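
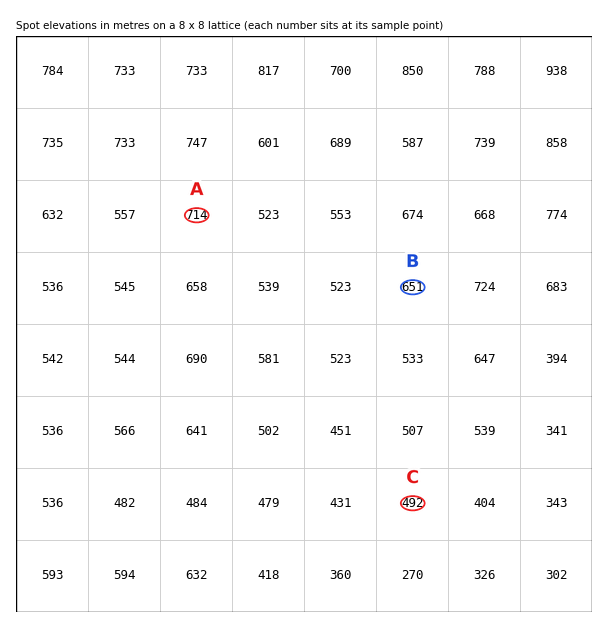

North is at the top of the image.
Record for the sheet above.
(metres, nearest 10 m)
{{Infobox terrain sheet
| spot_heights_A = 710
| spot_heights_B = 650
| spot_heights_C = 490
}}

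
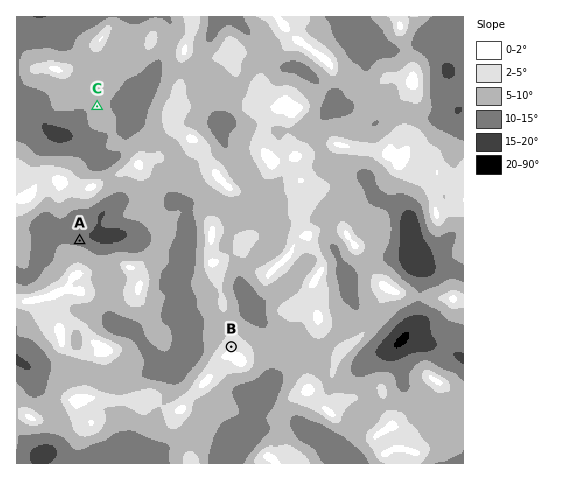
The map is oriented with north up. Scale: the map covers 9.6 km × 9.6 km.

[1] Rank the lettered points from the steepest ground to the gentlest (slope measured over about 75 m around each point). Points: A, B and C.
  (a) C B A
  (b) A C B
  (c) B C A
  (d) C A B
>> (b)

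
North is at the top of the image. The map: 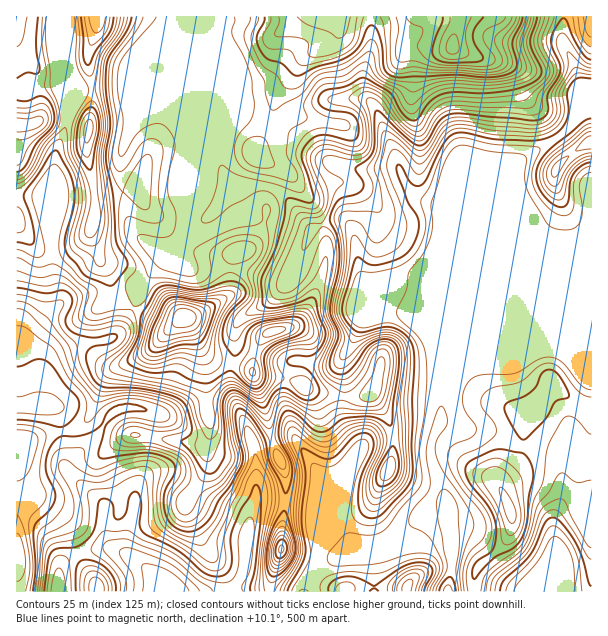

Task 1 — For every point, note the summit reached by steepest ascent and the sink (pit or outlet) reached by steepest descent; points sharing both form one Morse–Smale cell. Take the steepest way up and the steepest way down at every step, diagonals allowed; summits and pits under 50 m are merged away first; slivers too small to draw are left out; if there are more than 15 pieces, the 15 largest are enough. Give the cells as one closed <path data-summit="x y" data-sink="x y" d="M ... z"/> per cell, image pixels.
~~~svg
<path data-summit="185 317" data-sink="549 591" d="M207 61l-21 0-25 6-16 13-11 15 4 16-14 32-4 21 1 21 6 30 7 16 12 11 12 6 17 1-35 36-2 14-8 15-9 16-7 7-6 3-18 2-16 4-15 6-13 11-3 9-1 27-16 8 30 1 7 24 15-5 10-8 2-5 21 14 15 6 24 2 50 9 6-1 4-7 0-17-4-9-1-48-7-21 12 16 21 6 4-10-1-21 4-12 10-8 18-9 23-23 9-17 10-28 5-6-7-6-16-21-11-11-15-6-27 0-4-2-9-10-4-12-2-30 2-19 6-14 3-24-8-8z"/><path data-summit="452 47" data-sink="447 591" d="M459 16l-87 1 0 31-8 21 0 23 15 24 5 15 12 24 2 13-45 1-12-3-20-9-24-21-27-10-4 0 0 5-12 19 3 7 28 13 11 12 17 21 8 23 9-4 12-2 10 8 8 42 4 14 17 17 1-14 5-4 20-3 16 2 3 2 14 37 1 28 1-41 56-134 61-37-15-21-18-18-9-24-7-7-12-6-19-3-18-6-9-5 2-12 6-15z"/><path data-summit="185 317" data-sink="159 591" d="M201 348l-1 3 5 12 1 48 4 9 0 17-4 7-6 1-50-9-24-2-15-6-21-14-7 10-21 8 4 36 38 38 0 24 5 13 5 5 27 16 19 18 1 10 70 0 11-17 4-9 0-26 7-34 7-6 24 4 2-6-2-28-8-18-4-12-15 4-4 3-5-16-16-38 0-28-22-7z"/><path data-summit="185 317" data-sink="447 591" d="M407 280l-15 2-10 5 0 15 3 6-23 9-13 31-11 14-8 4-9 0-27-5-5 8-5 20 0 16 11 32-11-1-12 4 14 37-2 26 34 3 10 6-4 0-8 9-2 12 4 9 9 10 9 4 6 0 19-8-8-1-3-2-12-30 0-9 5-27 19-33 13-7 18-3 21 0 18 4 8-17 0-102-14-37-3-2z"/><path data-summit="591 143" data-sink="447 591" d="M560 138l-3 0-59 36-56 134 1 46 10-5 18 5 47 0 22-10 15 0 9 5 28-1 0-205-5 1-15 8z"/><path data-summit="510 512" data-sink="447 591" d="M555 344l-15 0-22 10-47 0-18-5-11 5-2 69-7 14-3 15 18 54 0 18 3 9 1 24-3 35 24 0 1-13 4-12 16-13 16-18 2-17-6-19-7-14 0-4 21-24 6-42 14-11 14-21 4 6 18 13 16 5 0-58-28-1z"/><path data-summit="17 125" data-sink="549 591" d="M65 16l-49 1 1 389 13 0 12-7 2-33 10-11 29-12 18-1 13-5 7-7 18-36-1-6-22 6-21-2-26 6-11 7 2-8-8-25-2-41 4-15 1-63 7-16 6-23-2-19z"/><path data-summit="510 512" data-sink="549 591" d="M554 384l-14 21-14 11-6 42-21 24 0 4 12 26 0 19-7 14-26 22-4 12 0 13 118-1 0-181-20-10z"/><path data-summit="89 129" data-sink="549 591" d="M143 82l-20 6-45 2-10 17-1 15-12 31-1 15 0 48-4 18 2 38 8 25-1 9 10-8 17-4 30 0 21-5 38-40-22-2-19-16-7-16-6-30 0-32 17-42-4-16z"/><path data-summit="338 17" data-sink="447 591" d="M371 16l-33 1-1 19-10 10-19 9-8 8-6 12-16 17-10 30 0 3 4 2 13 3 12 6 29 24 27 9 45-2-19-51-15-24 0-23 8-21z"/><path data-summit="272 332" data-sink="447 591" d="M342 220l-12 2-8 3 4 15 0 15-4 21-14 33-6 9-9 8-27 8-7 8-6 17 0 16 20 64 11-3 11 1-11-32 0-16 6-24 4-4 27 5 9 0 8-4 11-14 13-31 23-9-1-5-20-19-4-14-8-42z"/><path data-summit="98 17" data-sink="549 591" d="M204 16l-138 0 1 88 2 2 3-2 6-14 53-4 12-4 12-12 22-8 30-1 14 6 1-2-14-30z"/><path data-summit="389 468" data-sink="447 591" d="M414 436l-21 0-22 4-9 6-12 18-8 21-4 30 15 32 19 1 14-4 16-9 23-23 9-2 14-1-8-27-8-21 0-20z"/><path data-summit="338 17" data-sink="549 591" d="M338 16l-132 0 2 19 14 33 7 7-3 24-6 14 0 16 11-19 36 16 11-34 16-17 6-12 8-8 19-9 10-10z"/><path data-summit="452 47" data-sink="549 591" d="M563 16l-102 0-9 25 0 6 9 5 18 6 19 3 12 6 7 7 9 24 18 18 16 20 16-17 0-23 4-9-4-19-14-29z"/>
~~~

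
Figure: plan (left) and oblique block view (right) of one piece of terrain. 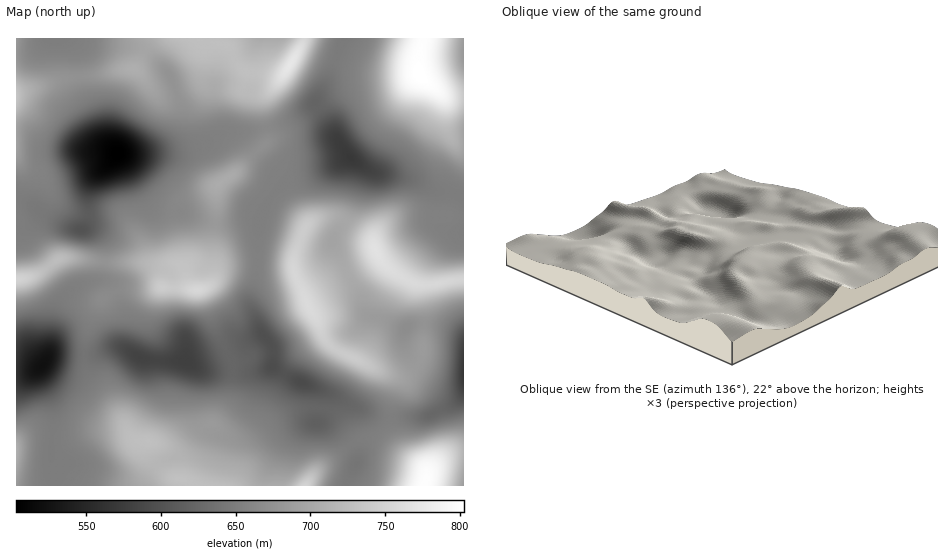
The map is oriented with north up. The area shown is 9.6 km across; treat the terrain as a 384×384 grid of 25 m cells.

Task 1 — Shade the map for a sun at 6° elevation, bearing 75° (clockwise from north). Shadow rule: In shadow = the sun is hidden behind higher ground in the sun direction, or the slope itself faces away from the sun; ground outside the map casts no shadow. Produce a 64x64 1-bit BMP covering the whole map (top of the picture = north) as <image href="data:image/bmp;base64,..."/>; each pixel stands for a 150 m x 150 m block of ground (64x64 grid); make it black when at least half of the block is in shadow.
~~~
<image width="64" height="64" href="data:image/bmp;base64,Qk0+AgAAAAAAAD4AAAAoAAAAQAAAAEAAAAABAAEAAAAAAAACAAATCwAAEwsAAAIAAAAAAAAA////AAAAAAAAAAAAAAB/AAAAAAAAAH+AAAAAAAAAP4AADgAAAAAfgAAOAAAAAAcAAA4AAAAAAAAAAAAAAAAAAAAAAAAAAAAAAAAAAAAAAAAAAAAAAAAAAAAAAAAAAAAAAAAAAAAAAAAAAAAAAAAAAAAAAAAAAAAADgAAAAB/4AA/AAAAAf/gAD8AAAAH/4AAPwAAAA//AAAfgAAAH/wAAB+AAAAf8AAAH4AAAD/wAAAPgABgf+AAAAcAAGB/4AAAAAAAQH/AAAAAAAAAf4AAAAAAAAB/gAAAAADxgH8AAAAAAPAAfwAAAAAA8AB/AAAAAADgAH4AcAAAAAAAfgDgAAAAAAA+AeAAAAAAAD4DwAAAAAAAPgPAAAAAAAAeA8AAAAAAAB8BgAAAAAAADwAAAAAAAAAPAAAAAAAAAAMAAAAAAAAAAAAAAAAAAAAAAAAAAAAAAAAAAAAAAAAAAAAAAAAAAAAAAAAAAADwAAAAAAAAAfgAAAAEAAAB+AAAAAAAAAP8AAAA4AAAB/wAAAHgAAAP/AAAA8AAAA/4AAAHwIAAD+AAAAeAAAAHwAAAAwAAAAEAAAAD/AAAAAAAAAP+AAAAAAAAA/4AAAAAAAAD/gAAAAAAAAP+AAAAAAAAAf4AAAAAAAAB/gAAAAAABAH+AAAAAAAGAP4AAAAAAAMAfgAAAAAAAQAfAA=="/>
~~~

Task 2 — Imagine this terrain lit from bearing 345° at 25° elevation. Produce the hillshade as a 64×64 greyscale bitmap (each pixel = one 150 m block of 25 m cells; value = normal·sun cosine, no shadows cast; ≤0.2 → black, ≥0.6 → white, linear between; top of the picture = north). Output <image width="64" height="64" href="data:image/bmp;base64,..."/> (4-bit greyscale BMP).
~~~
<image width="64" height="64" href="data:image/bmp;base64,Qk12CAAAAAAAAHYAAAAoAAAAQAAAAEAAAAABAAQAAAAAAAAIAAATCwAAEwsAABAAAAAAAAAAAAAAABEREQAiIiIAMzMzAERERABVVVUAZmZmAHd3dwCIiIgAmZmZAKqqqgC7u7sAzMzMAN3d3QDu7u4A////AGeIiIiZmZmZiIiIiJmaqqqZmqq97HVXiZmavMupiHVVZ4iIiJmZmZiIiImZmaqqqpmZqrztplaImZmry6mYdlVniIiIiZmYiHd4maqqqqqpmZmqq97ad3iZmau7upmHVWd4iIiIiId3d3iJmZmZmaqqmaqrzdyoiImZq7zMuphmZ3iIiIiId3d3d3iJmZqqqqqqqqq7zLmIiJmrze7cuod3eIiIiHd3eIiIiImaqqqqqqmZqqu7upiIiave///sqZiIiIiIiIiIiZmZmaqZmZmZmZmZq7u6qZiJq83///7buYiImYiIiZmZqqqqmZmImZmZmZmqu6qpmZmau87//+26mImZmZmZmZqru6qZmImZmZmZmZmZmqqqqZmaq97u7cupmZmZqqqqqru7uqqpmZmZmZmIiIiJmqqpmImZq8zd3LqqmZmqq7u7u7u7uqqqqZmZmZiIiImZmZmIh3Z4mrzd3Luqmaq7zLu7uqqru7qpmZmqmZmZmZmIiId2VVZ4q83u3LqZmrvMy7uqqru7u6qqqqqqu6qpmHdndmZVVmeKve7tuqmaq7u8y7u7zMzLqqqqqqq7qYh3ZVVVZmZmZ4ms3u7LqZmaq7zMzMzN3MuqqqqqqZmHZlVEM0Vnd2ZmeIq83tupmZqrvMzMzMy7upmZmqqXdmVUQzM0VniHdmZneJq926mZqqu7u7u7qqmZmIiJmYZVVEMyNFd4mZh2ZmZ3eJvLqZmquqqpmZmZiIiIiHeIdlVEMzRniZmZmHd2ZmZnibupiaqpmHd3eIiIiImYiIiHZUM0aJqqmZmYh3ZlZlVnmZiIiYh2VVZ3iIiIiZmZiIh2VFebu6mZmZmId2VlVEV4mHdmZVVVVmeId4iIiZmIeHZWeau7qZmZmZiHZVRDNGeIdlVERVVmZ3d3eIiImHZmZWeImaqpmImZmIdUREMzV4iHZVVWZmVVVmd3d3d3ZmVVZ3d4mamYiJmYd1RERERWiId2Znd2VEM0Vnd3d3ZmZVZ4d3eJmYd3eId2VERVVmeIh3d3d2VEMiI1Zmd3Znd2Z4iIiIiId2VWZmZVRFZneIiId3d2VDIhABI1Z3dneIeIiZmIiHd2VEREREQzRWeIiZiIh3dUIiERABNWZneIiImZmYiId2ZVQzMzMxEjVoiZmZiIiHZUVVVDIjVmeIiImZmZiIh3ZVVVQzIiMiI0Z4iZmYiJmZiJmphkNGeIiIiZmZmIh2ZVZnd3ZUOHVCNFZ4iIh3iaqpqrupdVZ4mYiJmZmZiHZWZ4mru6mdy4UyNFZnd2Z4mpmZmqmHZ4iZmZmZmZmIdmd4mrze7u/+yWQ0VneIeIiZmZmZmZh3iJqqmJmZmYh3eJmru83v/e7cqYiJmaqqqqqqqZmZmIiImruoiJmZiHeImqu7vM3bvN3t3dzLu7u7vMu6qqqpmIiavKh4iZmYiImaq7qqqqmave///tu6qrvMzMu7qqmYiJrMuHd4mZmZmZqrqqmZmZmrzd3dy6qaqrvMzLuqqZiImry5dmeJq7qZmaqqmZiImZmZmZqqqZqqqru7uqqZmIiZvLqGZomrzLmImZmYiIiJmIdmeJmZmqqpqqqqmYiIiImry6hmeJvdyoiIiIiIiIiIdmZ4mZmZmZmZmZmId4iIiavNy5iJq97cqYiIiIiIiIh3eJmqqqmZmZiIiId3eIiJm97ty7u83u7LmIiZmZiIiIeJq8zMu6mZmYiIh3Z4iIiaze7t3MzN7ty6mZmZmIiIiIm97/7ty6mZmYiHdmd4iJmrzM3czM3u3LqpmZiIiIiIib3v///tupmZmZh2VniIiZmqvMzMzd3cuqmYiId4iIiJq97///7bqpqqqpdVZ4iIiJm8zczMzMupmYiId3iIiZmZq83u/+y6qrvMuYZniIiIiZu8zLqpmZiIiId2eImZqZiJq8zd3cqqq8zMqXd4iIiIiaqqmHd4iIiHdmZ4iJmpmIiZqrvLupmaq7zKh3eIiIiIiZmHZmd4d3dmZ3iId4iIiIiZmZmZmZmZqrqYd3iIiIiIh2VVZ3d3ZlVneIdlVnd4iHd3d4iIiImZqqmHeIiIiIh2VWZnd2ZmZnd3d1MzVWZmZVRWd4iIiImZmZiIiIiIiHZmZ3d2ZmZ3h3d3UyEjREQzM0Vnd4iIiIiZmZiId3d3Znd3ZmZmZnd2ZndlIRESIiI0VWd3d3eId3d4iZiHZmZneHdlVmZmZmVmd3ZTIRESI0VWZ3d2ZmZlVVZ4iZdlVmeIdmVVZmVERVZ3d2VDIiNFZmZnd3ZmVVREQ0Z4mHZWeIiHZURVVERGZmd3d2VURWZmZ3iHdmZVVVVDI1aIh2d4iIdlRERFVVd2Znd3d2ZmZmd4iId3d3Znd2QhNGeIiIiIiHVERVZ3eYh3d3d3ZmZmZ4iIiHd4iIiIhjETRniIiImYh2ZmeIiKqpiId3dmVVZ3iJiIiIiIiIiYYhE1eIiImZmYh3iJmZu7upmZiId2Z3iIiIiHd4iIiJqVITVniJmZmpmYiImZqru6qqqqqpmIiIh3d3d3eImZq7lBJGeImZqqqpmIiJmZmqqqqqqqqqqYh2Z3d3eIiZqry4MkZ4mZmru6mYiIiIiJmZmZmaqqqph2ZniIiIiJmqvNtiNXiZmavMupmId3d4iZmZmZmZmZmHdneIiIiImaqr3ZQ0eImZq8zLmYdmZniJmZmZmZmZiIh3d4iIiIiJmqvetjRoiZmbzMuph2VW"/>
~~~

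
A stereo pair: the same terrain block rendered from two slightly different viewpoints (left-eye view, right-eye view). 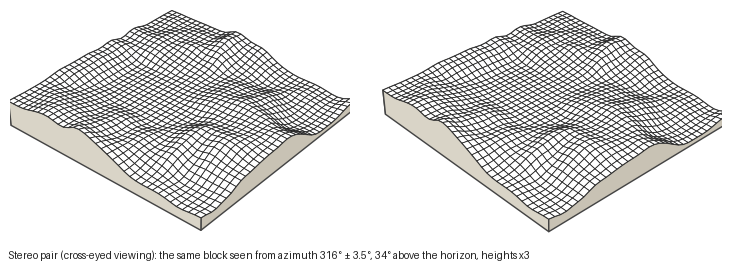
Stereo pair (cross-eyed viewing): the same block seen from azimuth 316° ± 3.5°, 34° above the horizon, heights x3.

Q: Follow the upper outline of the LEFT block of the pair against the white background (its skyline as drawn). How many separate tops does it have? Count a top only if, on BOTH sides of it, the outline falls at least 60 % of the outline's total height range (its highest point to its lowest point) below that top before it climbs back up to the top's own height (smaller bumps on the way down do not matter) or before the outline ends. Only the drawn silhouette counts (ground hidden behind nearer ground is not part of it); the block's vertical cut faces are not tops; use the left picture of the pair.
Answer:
1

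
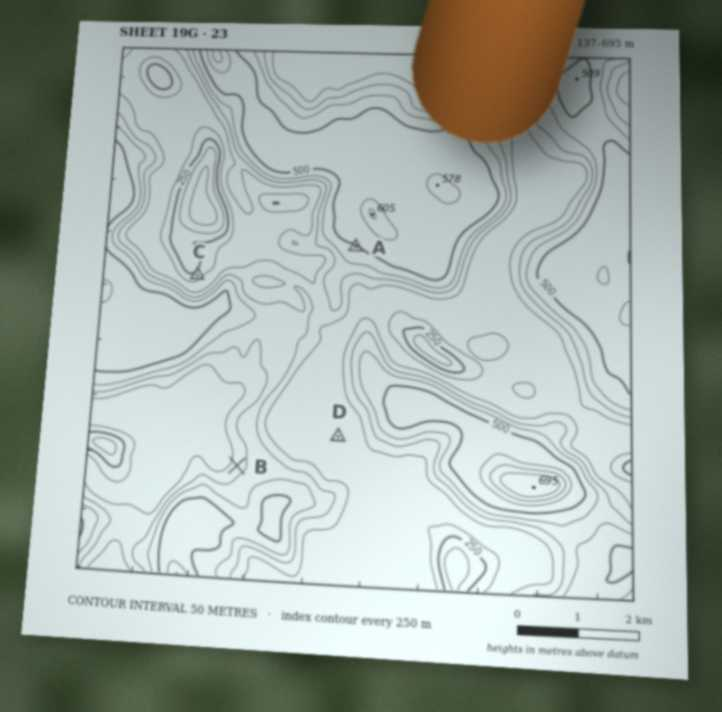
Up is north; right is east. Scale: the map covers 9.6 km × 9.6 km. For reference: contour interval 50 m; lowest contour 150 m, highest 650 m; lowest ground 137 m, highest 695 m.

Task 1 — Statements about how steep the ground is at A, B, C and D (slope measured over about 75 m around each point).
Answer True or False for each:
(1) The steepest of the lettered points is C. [True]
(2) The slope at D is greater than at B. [False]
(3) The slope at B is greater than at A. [True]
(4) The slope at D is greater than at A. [False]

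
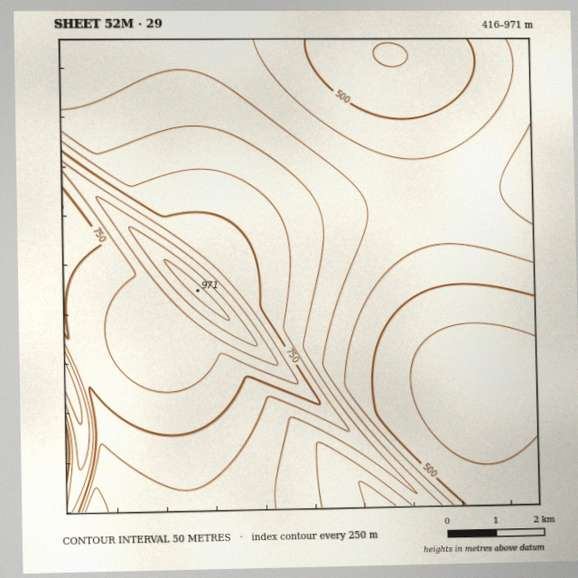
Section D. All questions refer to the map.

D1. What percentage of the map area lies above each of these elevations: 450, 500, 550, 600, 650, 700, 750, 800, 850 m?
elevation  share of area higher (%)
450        93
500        81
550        71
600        53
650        40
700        30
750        20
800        10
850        4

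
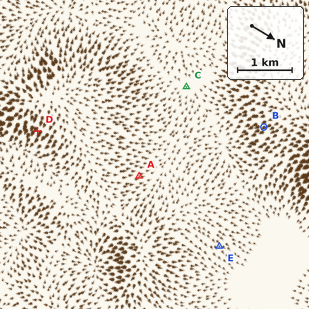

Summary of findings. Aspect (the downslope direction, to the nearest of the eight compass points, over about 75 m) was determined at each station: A NW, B SE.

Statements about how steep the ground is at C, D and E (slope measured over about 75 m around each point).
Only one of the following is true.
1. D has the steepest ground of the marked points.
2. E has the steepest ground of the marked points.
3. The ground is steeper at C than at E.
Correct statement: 1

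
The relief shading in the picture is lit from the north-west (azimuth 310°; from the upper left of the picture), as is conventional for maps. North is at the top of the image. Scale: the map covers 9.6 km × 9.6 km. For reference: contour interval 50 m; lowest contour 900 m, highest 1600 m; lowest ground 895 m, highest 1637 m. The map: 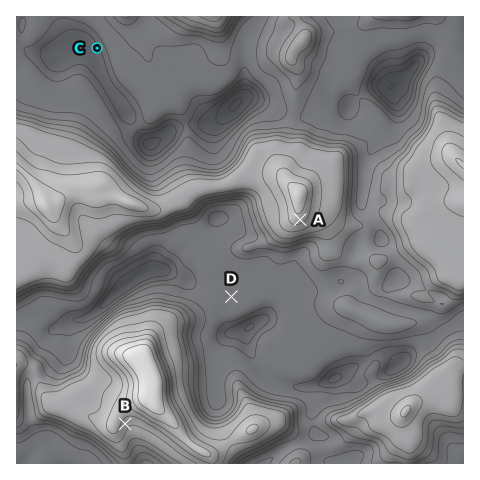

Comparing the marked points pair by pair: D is below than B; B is below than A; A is above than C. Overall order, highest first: A B D C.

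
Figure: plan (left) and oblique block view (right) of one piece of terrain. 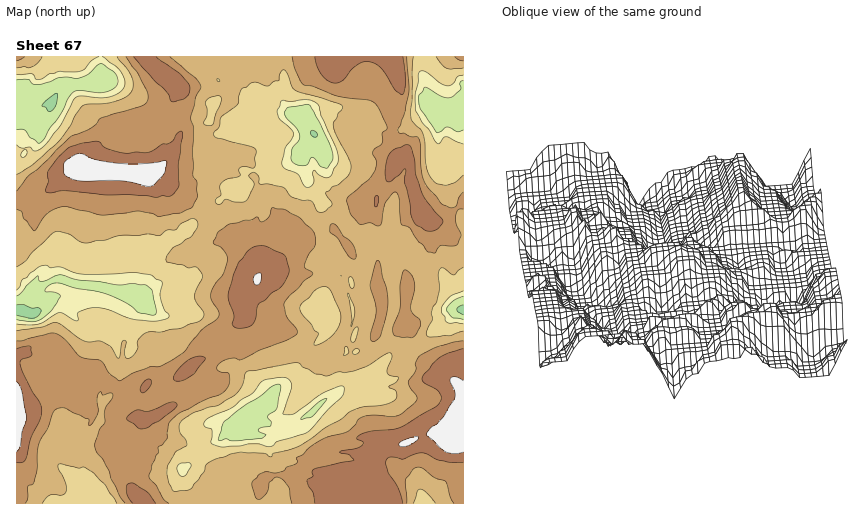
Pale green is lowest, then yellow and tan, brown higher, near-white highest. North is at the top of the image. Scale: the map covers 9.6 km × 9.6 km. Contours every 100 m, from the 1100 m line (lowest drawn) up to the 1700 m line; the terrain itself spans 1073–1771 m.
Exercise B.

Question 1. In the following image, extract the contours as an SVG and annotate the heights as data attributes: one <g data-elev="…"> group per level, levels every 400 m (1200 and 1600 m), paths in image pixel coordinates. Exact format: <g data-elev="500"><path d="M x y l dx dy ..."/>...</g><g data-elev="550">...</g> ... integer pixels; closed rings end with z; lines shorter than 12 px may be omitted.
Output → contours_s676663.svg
<g data-elev="1200"><path d="M220 441l-2-3 6-17 22-17 16-9 9-8 6-3 3 1 1 4-4 20-9 7 3 6 0 3-11 3-2 2 1 2 7 3-1 1-5 2-26 3-9-2z"/><path d="M301 420l1-3 15-14 10-5-14 18z"/><path d="M463 319l-10-1-6-8 1-4 6-6 9-4"/><path d="M17 296l21-20 1 5 2 0 20-6 17 5 23 2 15 3 17-2 13 2 6 5 4 21 0 3-3 1-13-2-13-9-21-10-50-11-7 2-4 5 1 2 9 0 5 4-10 16-9 7-5 2-19-1"/><path d="M323 167l-3-1-7-9-2 1-3 5-3 3-7-1-6-4-1-3 1-9 7-8 1-5-3-7-12-14-1-2 3-5 19-4 5 2 18 37 4 10 0 7-5 7-1 1z"/><path d="M463 130l-5 2-11-5-6 4-4 1-17-23-1-10 0-4 6-8 17 10 10 0 9-8-1-6 3-3"/><path d="M17 80l11-1 5 5 3 1 14-3 9-4 19 0 10-3 13-11 14 9 3 8-2 6-8 5-10 1-20-2-5 2-6 7-8 17-9 11-5 10-5 5-2 0-8-6-5-7-8 0"/></g><g data-elev="1600"><path d="M156 503l-9-11-13-8-3-1-4 2-1 6 2 5 5 7"/><path d="M403 503l-5-15-10-16-2-9 2-5 5-1 10 2 13-5 7-1 16 7 13 3 11-1"/><path d="M17 463l5-1 4-3 4-20 10-20 2-9-2-7-8-13-12-26 1-4 11-5-1-8-3-1-11 2"/><path d="M140 429l7-1 13-8 16-12 1-3-1-2-7 0-21 8-10-1-6 2-4 4-1 3z"/><path d="M142 393l3-1 5-5 1-4 0-3-4-1-4 4-3 6z"/><path d="M175 381l8-1 10-5 12-15 0-2-8-2-10 5-12 13-2 5z"/><path d="M463 349l-14 4-10 5-16 18-1 4 1 2 15 8 3 5 0 6-4 5-38 22-27 3-12 4-3 3 6 4-1 3-5 3-18 4 10 3 5 5-41 10-1 2 1 5-5 2-1 2 6 12 2 10"/><path d="M235 327l9 1 8-3 4-7 3-14 20-15 5-6 5-13-3-12-3-4-17-8-9 0-8 4-10 12-6 13-5 20 1 5 5 16-2 8z"/><path d="M425 230l6 1 6-1 6-9-20-26-7-21-1-15-3-10-3-4-4 0-12 5-4 5-4 12 1 12 2 3 3-1 14-12-1 12 6 21 1 14 5 8z"/><path d="M375 206l1 1 1-1 1-3 1-5-2-3-2 3z"/><path d="M151 197l20-1 7-9 0-22 5-29-1-5-5 3-6 8-9 2-9 6-6 3-11-1-9 1-8-1-14-4-4-5-4-2-17 3-13 5-10 9-9 14 1 9-4 10 2 1 19-1 38 4 25 0z"/><path d="M133 57l22 24 10 9 4 5 2 6 3 1 11-3 4-6 1-6-2-4-9-10-23-16"/><path d="M315 57l2 9 4 8 6 6 7 3 5 0 4-3 9-11 9-6 6-2 7 2 8 6 13 20 7 6 2-3 1-9-2-26"/></g>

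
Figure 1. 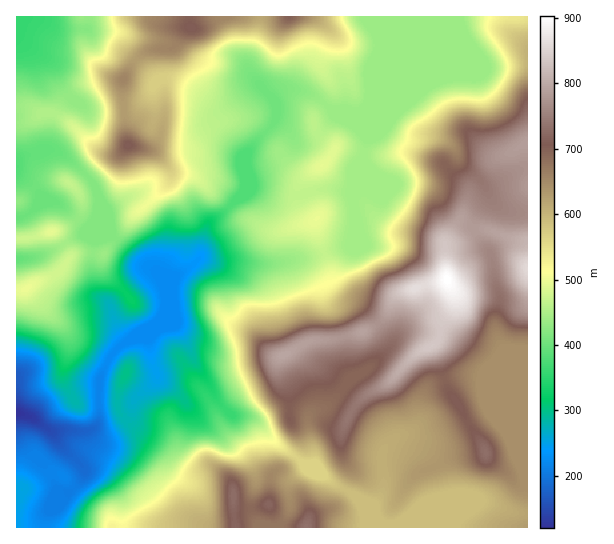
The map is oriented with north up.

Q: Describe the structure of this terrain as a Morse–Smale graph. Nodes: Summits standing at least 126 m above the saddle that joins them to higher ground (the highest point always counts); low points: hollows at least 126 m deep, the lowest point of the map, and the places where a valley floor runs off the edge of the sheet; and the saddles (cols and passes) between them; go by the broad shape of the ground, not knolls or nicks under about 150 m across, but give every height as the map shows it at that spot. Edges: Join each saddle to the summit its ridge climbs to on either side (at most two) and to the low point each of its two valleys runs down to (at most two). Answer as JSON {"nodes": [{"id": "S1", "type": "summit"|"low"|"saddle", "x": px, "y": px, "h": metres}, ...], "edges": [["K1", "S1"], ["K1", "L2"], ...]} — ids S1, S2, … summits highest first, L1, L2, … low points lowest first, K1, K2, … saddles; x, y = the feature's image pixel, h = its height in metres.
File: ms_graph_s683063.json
{"nodes": [
{"id": "S1", "type": "summit", "x": 446, "y": 279, "h": 903},
{"id": "S2", "type": "summit", "x": 306, "y": 527, "h": 734},
{"id": "S3", "type": "summit", "x": 191, "y": 29, "h": 710},
{"id": "L1", "type": "low", "x": 17, "y": 413, "h": 120},
{"id": "K1", "type": "saddle", "x": 343, "y": 490, "h": 590},
{"id": "K2", "type": "saddle", "x": 325, "y": 105, "h": 437},
{"id": "K3", "type": "saddle", "x": 89, "y": 177, "h": 419}],
"edges": [["K1", "S1"], ["K1", "S2"], ["K1", "L1"], ["K2", "S1"], ["K2", "S3"], ["K2", "L1"], ["K3", "S1"], ["K3", "S3"], ["K3", "L1"]]}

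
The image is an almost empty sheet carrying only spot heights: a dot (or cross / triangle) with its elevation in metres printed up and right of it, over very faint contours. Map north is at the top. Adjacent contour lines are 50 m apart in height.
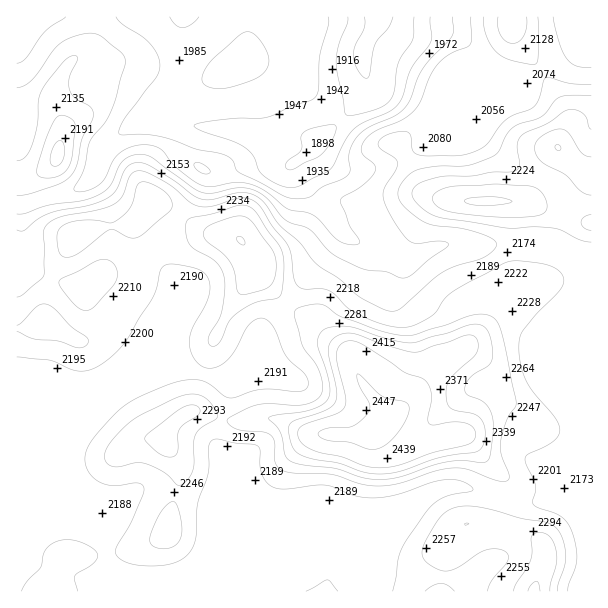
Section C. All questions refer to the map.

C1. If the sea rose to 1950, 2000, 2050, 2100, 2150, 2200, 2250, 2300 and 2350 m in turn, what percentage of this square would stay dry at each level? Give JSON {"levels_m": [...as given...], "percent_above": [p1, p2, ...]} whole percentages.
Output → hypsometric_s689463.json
{"levels_m": [1950, 2000, 2050, 2100, 2150, 2200, 2250, 2300, 2350], "percent_above": [95, 88, 83, 74, 68, 40, 20, 9, 6]}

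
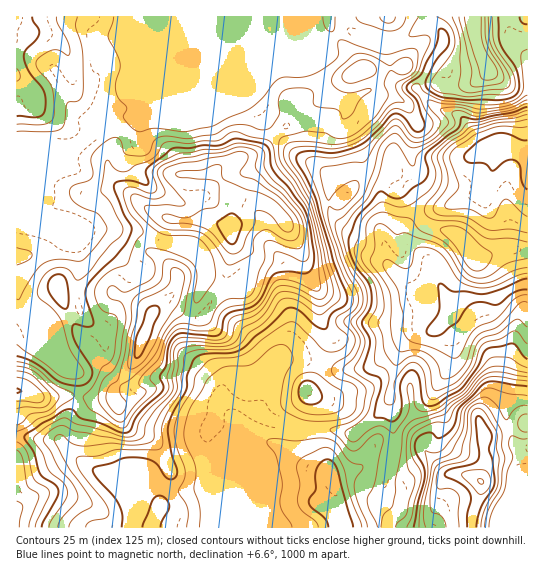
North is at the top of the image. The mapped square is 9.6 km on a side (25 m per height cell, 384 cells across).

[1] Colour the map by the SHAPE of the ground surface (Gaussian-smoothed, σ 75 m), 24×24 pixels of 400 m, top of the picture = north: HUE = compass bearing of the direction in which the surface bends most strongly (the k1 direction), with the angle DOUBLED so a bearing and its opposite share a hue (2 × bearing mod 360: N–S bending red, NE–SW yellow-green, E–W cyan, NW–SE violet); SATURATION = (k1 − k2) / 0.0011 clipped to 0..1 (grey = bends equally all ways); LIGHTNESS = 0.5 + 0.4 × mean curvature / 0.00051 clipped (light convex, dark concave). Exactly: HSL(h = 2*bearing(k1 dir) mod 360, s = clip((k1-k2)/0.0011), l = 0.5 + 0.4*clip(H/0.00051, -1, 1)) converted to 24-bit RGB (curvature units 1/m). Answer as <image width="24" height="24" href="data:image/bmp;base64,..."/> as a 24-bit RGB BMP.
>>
<image width="24" height="24" href="data:image/bmp;base64,Qk32BgAAAAAAADYAAAAoAAAAGAAAABgAAAABABgAAAAAAMAGAAATCwAAEwsAAAAAAAAAAAAA0JxweWBFWmtDRZJeZb2MQEyCtI9+j6Z/WliPbW6AfX6BfXWAhmJ+jEFUZchXp9iUTySWRXOYRhyX5MSITneF/+7GDiU2fYCAx4R8vp3ceZrVcKfLk0eUb2GBhrBjsK5Kc1F9dnOAf3l7dH+FYFqIfaq2up9vmNljWTBnSE15Djhf/si1RF47/7xsD8+/R26CbtBeVYtLnWBWXyQpcmE/e31mhFRZtdqgREmOd2+BfYmBc3B/Z2CBcKCezuO3lzXEm3CwITF9NRpnjP5wysT80uv5722dJTlj0KiKgk+QeBpBmVlTeVIxaHUfNtxGRsRvbkyCgHWJhniHf3SJX6OgcaSovtedOSmh5IWeDiFZ12vPFf9wfigh7YoY5uRbTCeUqn8OPTwTeDIzkUVL00x0ivvCWNBsOEFgXGF0cn2BeJGPc6GcmoVJb2cYjoMCLy0EDMkdPAfcfuHI24fgNBdz/PC5n2Dm9BvpvjNPkdXkDnK7g1/R2PPi43SVaYo1KXA9PHJxbYOFk4llfFJYszasw4+al7LNu8DXHbl8Dxkyg/8QDHOAOxf//PLPoCGkX9i00uj5nbPxTSz8ayXQ4r+l3ZM64rPydIbdK06LWXF1jnyDcYKONliT4uzdfqLDqKHR0pThAAtg9PnSBjIwDTMm86Bg46LUiK3QzcOFbxU3OBEaQZQnjiOw/8nAWcwfJoCiZTRYW1cqUYUvX4dmT4N6n68yu2shaYEJJ14XFUyb8ea5jDvFDzRAU6IW6dk6eIgvhV4jdjthnEWrktWnFh1Q/OHP8NSsKwgnZBoXZuZQReSmM3BLUW1feWhguJB02engRY7YOnd6N6AlmTdXQTN1QNmwzI2dw1VZj2KAbD1sW9lfljtQJlFc1NlS+bCsTQDmv8/1k+uxeiE9TalPMmp4gFFjifBGqckATjcSdIJPcFJ2XXdQXHx5KqM0YW85359un0Cds0myQeF/mkamaaq6Ud3b47HK3YWjHVOa8GO4zpDib9iFIBhAe11Cxe+TttjoXpXcRnOtX1CBlHmUVn5af440E1Ui4tyYOmWHssPeRUrbS2PBz6qsMndTdzs389O4FzyDu15Ylqdw7YGZLhSSh+m+tvHIaLTBlGjIfR2PjVJafF6BmR1l2KFTNMcuGz0AW52eLKQunDk3RG94rXxcvE6KPsenu+V/hhJ4sUY0hMNBx8BuaCWRwfSmW8yARn1BORIZdCtnf65sXC9SjzWS2PPepXbRlHfVimlpg2tqfXttRnFgZHpRsYFLpk8TYkoOSyYecst/yNydaiFqz5Bizv/MRWGgbBdQQmKUfkGUozBmOjHJwP3wfNnUdVm8gn/HeXeHhHuBgWRkc2NUbDtus3VCrN3ws7zzjZbxd6PUxYN/Zymv0vnh4u3WMQA4y3wvJj9EbndCP8RsGf+cfdA4lztOfD5AiptUc396fWyHfWuwk3/EMke20PvrpQhsn04aXX46bJVGiZjQluXon9+XxVpQJwBO8MPZTkvIUGPOibl4lKpCG3E+Zn5JbJ9fiZZignuDb4aBXYxicEdkXtd0oCBRfCv/19v0lonXbc6ZaowxgMkugbZOhCBUWB5LhJZC2YJvJFyGx31+r9XFLkithWKXX5SLn2hvf4B6gH53ZIOBWo+pw7+AM3ZkI300c9dkfnHKqG7p7tT37LLxZw8TLgUImGMlUYoXddwXEhYv/8EUe4gAFyUOO3E5X4dfl3FOcnIyVqI0V6WETodsrrFmbE6IKbk9d30dTl8YSVok0MUciR8X7j7AenXcjKXg79P434Z/BRgu8N2q5Nf0W2DrQk0HHSsIcIkei4bMktDEXUuFaYZraIpggm97f4B6gH98fYB4WoBRcoE9jFh9smteWKyEcnOjUF6E+dLgNQDLx//bfgAjMwAD7To+0lnNE6BMc8eaq2S1qE6pZXuXbIeKfnp/f3+AgIB/gIB/f4B/foB+VH97ccSixnnJo0eluW0xRpEe9s5QMyQA5kH/u7f/5L72oN/ge6H/ortRYzVMsMB5UVuIiHSSeHmBgIB/gIB/gIB/gIB/f4B/fYB+coRdb3pSNoGOxJ7q2db1iTD87sz/AGt0p0mk1Idnz/zqYQWVq1hmXn2TisOJVE1+h215f32AgIB/gIB/gIB/gIB/gIB/gIB/gIB/f4B/bH99Ksk8jW8ZXl4S7mxNBzq8Yx1o5//MeDYYcilZdJeJcKV0jF9ajGSOZ4GJf3+AgIB/gIB/gIB/gIB/gIB/gIB/gIB/f3+AnZhzjz5hwjSzrdmVKZ5VhxtIIjqB9P/MHRJRpFmt"/>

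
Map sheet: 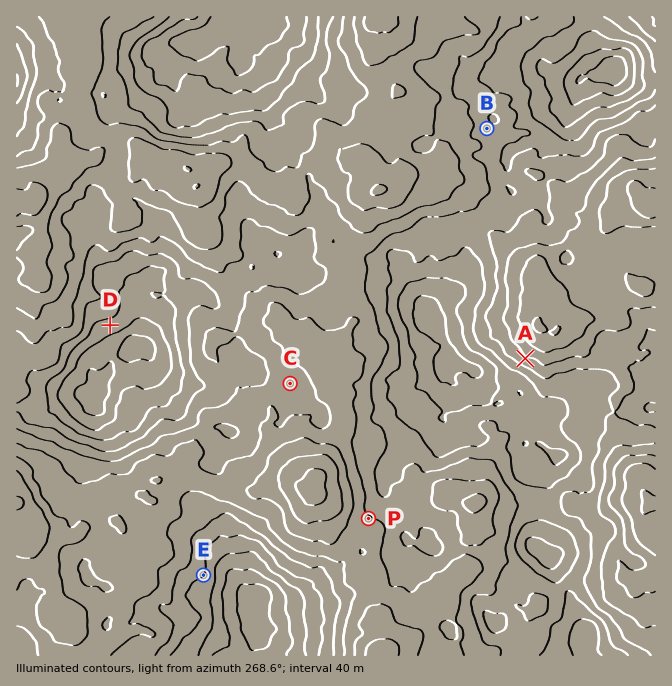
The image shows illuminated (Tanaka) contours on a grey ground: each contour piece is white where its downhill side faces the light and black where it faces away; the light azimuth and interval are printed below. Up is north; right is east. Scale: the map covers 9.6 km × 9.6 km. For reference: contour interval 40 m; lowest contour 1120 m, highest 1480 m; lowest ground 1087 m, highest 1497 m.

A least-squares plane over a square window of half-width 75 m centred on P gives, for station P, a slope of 9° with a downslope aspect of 33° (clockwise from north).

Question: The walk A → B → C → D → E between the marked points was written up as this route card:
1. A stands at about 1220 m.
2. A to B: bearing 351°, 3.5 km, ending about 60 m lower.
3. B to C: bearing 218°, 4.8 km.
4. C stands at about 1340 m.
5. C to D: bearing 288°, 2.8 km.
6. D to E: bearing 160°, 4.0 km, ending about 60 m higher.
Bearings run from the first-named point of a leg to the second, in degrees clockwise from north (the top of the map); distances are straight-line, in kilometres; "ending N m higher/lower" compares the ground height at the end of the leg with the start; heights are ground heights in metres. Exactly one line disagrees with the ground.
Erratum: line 1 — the height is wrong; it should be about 1350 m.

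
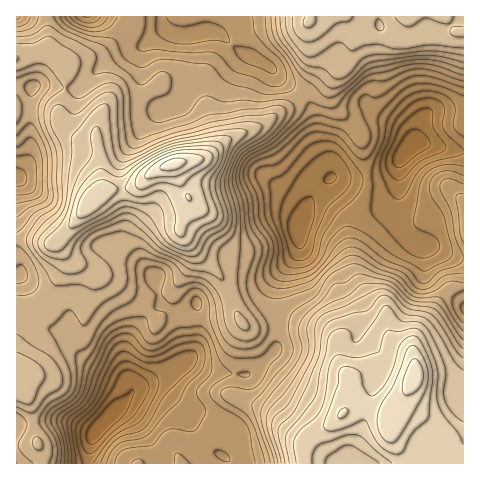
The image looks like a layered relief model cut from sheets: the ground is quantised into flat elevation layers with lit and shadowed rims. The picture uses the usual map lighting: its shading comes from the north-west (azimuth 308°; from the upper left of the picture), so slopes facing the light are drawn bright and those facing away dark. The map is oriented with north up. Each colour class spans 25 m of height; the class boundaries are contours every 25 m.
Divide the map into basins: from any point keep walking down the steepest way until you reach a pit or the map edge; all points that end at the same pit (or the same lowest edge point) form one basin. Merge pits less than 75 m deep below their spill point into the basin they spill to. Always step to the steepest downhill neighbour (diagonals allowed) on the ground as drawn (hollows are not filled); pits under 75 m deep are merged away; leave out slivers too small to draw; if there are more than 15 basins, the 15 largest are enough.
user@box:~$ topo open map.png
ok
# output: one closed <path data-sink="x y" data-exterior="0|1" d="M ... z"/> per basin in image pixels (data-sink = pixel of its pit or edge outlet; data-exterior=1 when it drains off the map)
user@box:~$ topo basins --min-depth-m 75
<path data-sink="108 419" data-exterior="0" d="M160 85l-22 11-22 3-11 9-9 18 0 14 4 13 1 37-35 42-9 9 9 21-17 37-9 6-24 0 0 158 447 1 0-79-16-6-33-3-22 39-35-9-10 3 3-31-10-14-3-13 0-10-5-7-11-5-17-3-12-4-15 0-19 6-10 0-6-5-7-12-7-21-8-14-27-27-12-17 0-7 9-25-7-12-8-23 26-7 5-7 0-15-8-21-6-7-17-9z"/><path data-sink="299 227" data-exterior="0" d="M346 16l-36 1-1 19 6 32-7 16-18 22-26 18-39 17-17 15-33 9 8 23 7 12-9 25 0 7 12 17 27 27 8 14 7 21 10 15 13 2 19-6 15 0 12 4 23 5 10 10 0 10 3 13 10 14-2 26-2 5 11-3 35 9 22-36 1-16-3-10-22-17-4-23-19-15-15-33-2-41 16-31 1-20-6-35-9-15-15-14-6-13 2-15 4-7 9-10 7-21-1-14z"/><path data-sink="406 151" data-exterior="0" d="M445 16l-38 0 2 18-9 5-21 0-14-3-7-4-9-11 4 13 0 9-7 21-9 10-4 7-2 15 6 13 15 14 9 15 6 35-1 20-16 31 0 22 3 25 14 27 19 15 4 23 22 17 3 10 0 13 32 3 16 6 1-352-9-2z"/><path data-sink="88 17" data-exterior="1" d="M309 16l-262 0 1 34 17 17 1 6-1 18-6 18 1 14 6 7 10 7 20 1 3-20 12-17 8-3 19-2 22-11 15 14 17 9 6 7 8 21 0 15-4 7 1 0 22-17 42-19 23-16 15-18 10-20-6-32z"/><path data-sink="17 178" data-exterior="1" d="M48 51l-32 8 0 245 6 1 18 0 9-6 17-37-9-21 9-9 35-42-3-49-2-3-20-1-14-12-3-16 6-18 1-18-1-6z"/>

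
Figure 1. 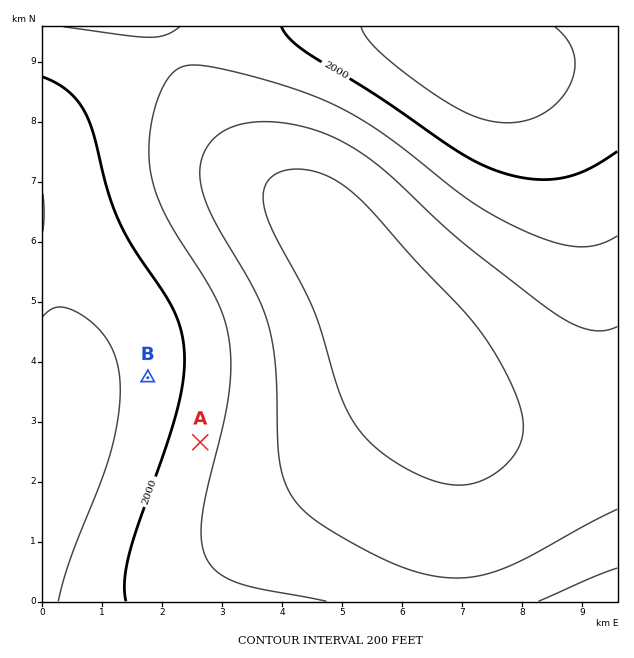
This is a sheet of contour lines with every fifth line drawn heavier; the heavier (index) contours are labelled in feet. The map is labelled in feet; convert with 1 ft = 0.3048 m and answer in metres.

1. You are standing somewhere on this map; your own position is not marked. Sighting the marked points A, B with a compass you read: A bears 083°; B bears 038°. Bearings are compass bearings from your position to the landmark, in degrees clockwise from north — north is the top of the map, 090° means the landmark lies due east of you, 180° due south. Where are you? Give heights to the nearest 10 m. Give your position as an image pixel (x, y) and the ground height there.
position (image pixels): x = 86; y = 456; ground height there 690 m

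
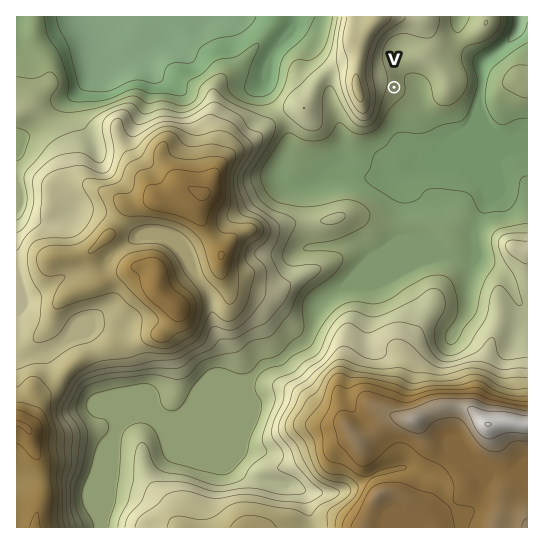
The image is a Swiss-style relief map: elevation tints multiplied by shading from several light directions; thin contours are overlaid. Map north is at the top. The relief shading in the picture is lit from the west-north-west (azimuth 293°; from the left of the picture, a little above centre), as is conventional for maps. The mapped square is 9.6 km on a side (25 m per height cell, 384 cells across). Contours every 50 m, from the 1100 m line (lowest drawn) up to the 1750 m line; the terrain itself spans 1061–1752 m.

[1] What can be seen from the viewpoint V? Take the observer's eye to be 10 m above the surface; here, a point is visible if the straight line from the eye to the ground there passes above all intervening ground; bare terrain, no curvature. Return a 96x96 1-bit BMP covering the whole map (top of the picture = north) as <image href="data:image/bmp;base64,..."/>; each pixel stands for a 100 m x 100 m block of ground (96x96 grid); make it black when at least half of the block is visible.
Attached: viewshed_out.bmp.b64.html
<image width="96" height="96" href="data:image/bmp;base64,Qk2+BAAAAAAAAD4AAAAoAAAAYAAAAGAAAAABAAEAAAAAAIAEAAATCwAAEwsAAAIAAAAAAAAA////AAAAAAAAAAAD//gAAAAAAAAAAAAH//gAAAAAAAAAAAAP//gAAAAAAAAAAAAH//gAAAAAAAAAAAAD//gAAAAAAAAAAAAB//AAAAAAAAAAAAAA//AAAAAAAAAAAAAAAGAAAAAAAAAAAAAAAAAAAAAAAAAAAAAAAAAAAAAAAAAAAAAAAAAAAAAAAAAAAAAAAAAAAAAAAAAAAAAAAAAAAAAAAAAAAAAAAAAAAAAAAAAAAAAAAAAAAAAAAAAAAAAAAAAAAAAAAAAAAAAAAAAAAAAAAAAAAAAAAAAAAAAAAAAAAAAAAAAAAAAAAAAAAAAAAAAAAgAAAAEAAAAAAAB/jgBgA/8AAAAAAAA/jgPwA/8AAAAAAAAfjg/8D/8AAAAAAAAHjj////8AAAAAAAAHz/////8AAAAAAAAPz/////8AAAAAAAA///////8AAAAAAAA///////8AAAAAAAAf//////8AAAAAAAAP//////8AAAAAAAAH//////8AAAAAAAAD/////+8AAAAAAAAB//H+H8MAAAAAAAAA//H8H4EAAAAAAAAAf//8D4EAAAAAAAAAf//4D8EAAAAAAAAAf//4D8EAAAAAAAAAP//4D+EAAAAAAAAAP//4D+MAAAAAAAAAH//4D+MAAAAAAAAAD//4D/MAAAAAAAAAB//8D/cAAAAAAAAAA///D/cAAAAAAADgAf//3/4AAAAAAABwAD////4AAAAAAABwAD////4AAAAAAAA4AB////wAAAAAAAAeAB////gAAAAAAAAOAA////AAAAAAAAAAAA////AAAAAAAAAAAAf///AAAAAAAAAAAAf/7/AAAAAAAAAAAAP///8AAAAAAAAAAAH///8AAAAAAAAAAAD///8AAAAAAAAAAAAD8/8AAAAAAAAAAB//8/8AAAAAAAAAAD////8AAAAAAAAAP/////8AAAAAAAAAH/////8AAAAAAAAAD/////8AAAAAAAAAB/////8AAAAAAAAAA/////8AAAAAAAAAAf////8AAAAAAAAAAP////8AAAAAAAAAAP////8AAAAAAAAAAH////8AAAAAAAAAAD////8AAAAAAAAAAD////8AAAAAAAAAAB////8AAAAAAAAAAB////8AAAAAAAAAAA////8AAAAAAAAAAA////8AAAAAAAAAAAf///8AAAAAAAAAAAf///AAAAAAAAAAAAf/8AAAAAAAAAAAAA//AAAAAAAAAAAAAD/+AAAAAAAAAAAAAD//AAAAAAAAAAAAAH//AAAAAAAAAAAAAH//gAAAAAAAAAAAAH//gAAAAAAAAAAAAH//gAAAAAAAAAAAAP//gAAAAAAAAAAAAP//gAAAAAAAAAAAAPP/AAAAAAAAAAAAAPP+AAAAAAAAAAAAAHP8AAAAAAAAAAAAAH/4AAAAAAAAAAAAAH/wAAAAAAAAAAAAAH/wAAAAAAAAAAAAAH/4AAAAAAAAAAAAAD/8AAAAAAAAAAAAAB/8AAAAAAAAAAAAAB/8AAAAAAAAAAAAAAfgAAA="/>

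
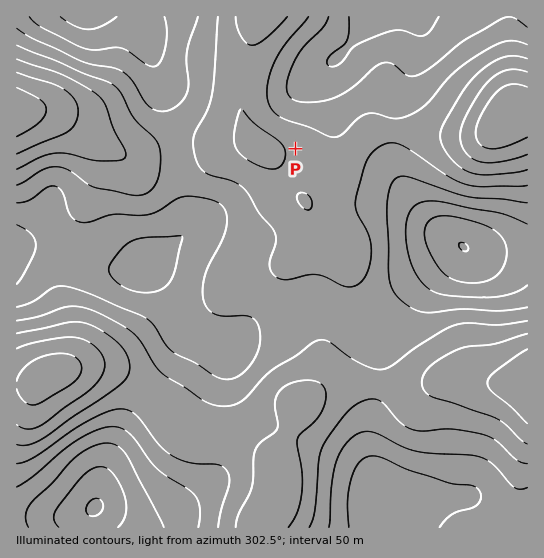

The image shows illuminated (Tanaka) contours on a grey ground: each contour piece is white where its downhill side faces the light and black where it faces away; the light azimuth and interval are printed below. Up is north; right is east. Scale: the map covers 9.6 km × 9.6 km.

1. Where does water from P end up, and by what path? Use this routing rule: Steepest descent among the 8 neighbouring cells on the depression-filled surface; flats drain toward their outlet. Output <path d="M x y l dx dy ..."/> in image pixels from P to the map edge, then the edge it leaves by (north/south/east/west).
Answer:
<path d="M295 149l20-20 0-48 43-44 0-2 4-4 7-14"/>
exit: north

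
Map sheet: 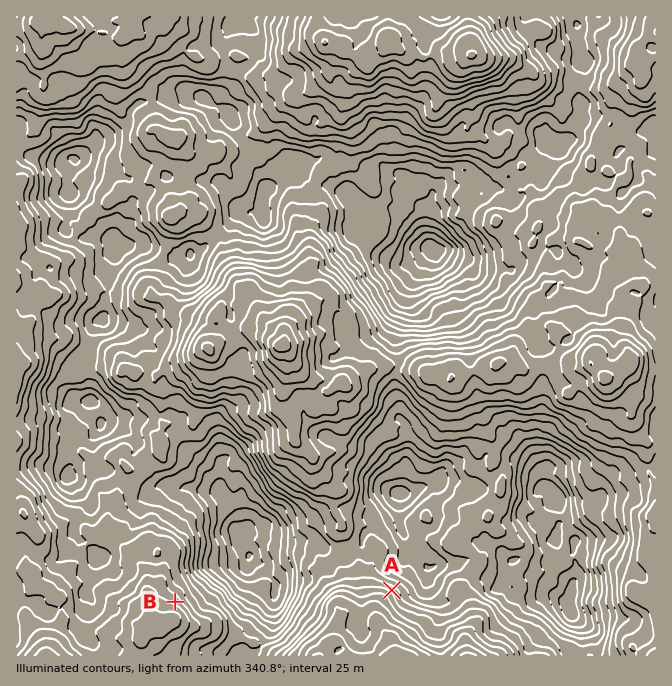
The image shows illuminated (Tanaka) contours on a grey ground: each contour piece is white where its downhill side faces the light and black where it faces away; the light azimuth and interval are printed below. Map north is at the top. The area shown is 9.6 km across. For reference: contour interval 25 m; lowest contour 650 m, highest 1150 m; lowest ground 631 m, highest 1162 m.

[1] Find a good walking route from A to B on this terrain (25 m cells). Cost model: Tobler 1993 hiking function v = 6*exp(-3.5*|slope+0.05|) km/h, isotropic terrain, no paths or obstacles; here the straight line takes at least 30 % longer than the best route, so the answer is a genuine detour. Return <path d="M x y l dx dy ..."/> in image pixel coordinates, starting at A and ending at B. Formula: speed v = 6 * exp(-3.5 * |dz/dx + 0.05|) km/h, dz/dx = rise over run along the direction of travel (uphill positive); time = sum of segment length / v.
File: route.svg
<path d="M392 590l-2-2-10-4-5 0-3-2-32 0-13 6-7 7-3 2-22 21-1 4-16 15-6 3-5 0-37-18-3-4-10-4-17 0-23-12-2 0"/>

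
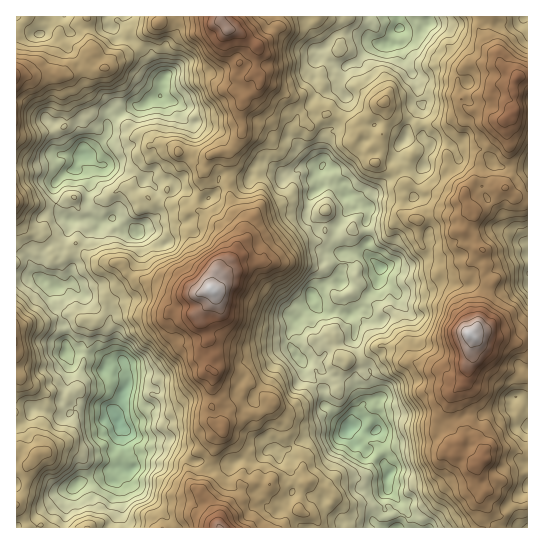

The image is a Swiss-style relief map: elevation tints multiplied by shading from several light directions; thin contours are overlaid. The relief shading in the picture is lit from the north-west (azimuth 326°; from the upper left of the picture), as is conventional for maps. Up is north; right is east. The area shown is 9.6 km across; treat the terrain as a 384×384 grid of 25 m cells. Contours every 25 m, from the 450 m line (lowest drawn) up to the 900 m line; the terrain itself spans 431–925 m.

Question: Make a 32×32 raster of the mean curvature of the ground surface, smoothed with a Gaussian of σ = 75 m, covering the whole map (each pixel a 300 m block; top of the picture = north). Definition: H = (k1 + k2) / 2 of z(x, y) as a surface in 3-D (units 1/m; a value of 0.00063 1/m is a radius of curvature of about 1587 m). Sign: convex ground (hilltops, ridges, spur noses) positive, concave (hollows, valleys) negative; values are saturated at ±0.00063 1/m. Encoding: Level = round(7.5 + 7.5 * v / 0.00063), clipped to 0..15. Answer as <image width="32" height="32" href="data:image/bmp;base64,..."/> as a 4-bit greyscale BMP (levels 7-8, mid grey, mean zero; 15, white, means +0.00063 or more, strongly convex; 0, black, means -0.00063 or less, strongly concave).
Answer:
<image width="32" height="32" href="data:image/bmp;base64,Qk12AgAAAAAAAHYAAAAoAAAAIAAAACAAAAABAAQAAAAAAAACAAATCwAAEwsAABAAAAAAAAAAAAAAABEREQAiIiIAMzMzAERERABVVVUAZmZmAHd3dwCIiIgAmZmZAKqqqgC7u7sAzMzMAN3d3QDu7u4A////AHll+kbFifc2VsdoSZZnqaTjVWhYeIeoZUt5yZc3h9talwB1MWzPZZqWrHVgqLmrsailc1GFxEWKiajLkEemx3WO59iWdqaScznGcYRu6p9mbL5nNGJqy1KHkgdlS5t8hlk5dAWoXduIepcFJn2FeXMkaHErWDuoa+uDk3YnmFYpq3raJrZmpXvTh9YwzLy7M9Z3tGOBrvWms2d3Z3eYxHnYMbMAV5rHhXBn92vZd+pjsRJ2KZxap2VFyGP6s1r7nMp561q7e3p3Y36VNoOv/piIW5dpy3m8dgRURXkja8uaRlYqU1jN+klUCclmKGhlZxAzZnyoq8yFmRYuGHmFWtRYxr/2a5n8jf9pewEoeJqYRop4pXBjm5irJlRYi1mvc4mWZVA3gni6h0eqfIZNkjSDRHVKV4d5zDReRi7ridpa639sbLiWG39bHjQqRHy2n3EIacg2LFoJDCc1SbhqyftXgmBIVlxZRkYiPPdwooRIYhQHib37/XS4UtqktZWEusuZZ4rbcGnnZrWppxVWRstAR5SHlkJLhnaZmluIm4z/JHlzUBIUe8hYexX/QU2GjXuKlphDiuqOmWZYn1N8K53K3J/mMFoonKNYRqsmfVifi2a62Ykktm2UJ6Zlapib5zBz1jWEmtvNhVSkM1S1iqSVmMGF/Dr/pPeKiLNRIZZh"/>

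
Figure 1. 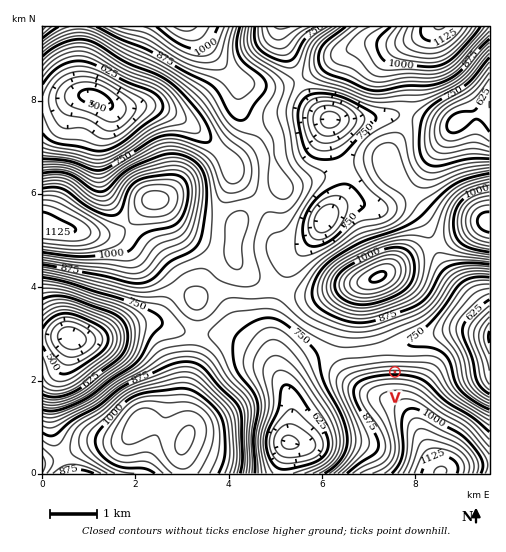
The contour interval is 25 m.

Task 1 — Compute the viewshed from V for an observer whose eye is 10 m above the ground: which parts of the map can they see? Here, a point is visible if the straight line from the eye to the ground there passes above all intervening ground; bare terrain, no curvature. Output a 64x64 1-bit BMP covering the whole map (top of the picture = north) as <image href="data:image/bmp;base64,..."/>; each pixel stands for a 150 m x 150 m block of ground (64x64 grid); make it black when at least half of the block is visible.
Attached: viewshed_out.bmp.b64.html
<image width="64" height="64" href="data:image/bmp;base64,Qk0+AgAAAAAAAD4AAAAoAAAAQAAAAEAAAAABAAEAAAAAAAACAAATCwAAEwsAAAIAAAAAAAAA////AAAAAAAAAAAAAAAAAAAAAAAAAAAAAAAAAAAAAAAAAAAAAAAAAAAABgAAAAAAAAADAAAAAAAAAAOAAAAAAAAAA8AAAAAAAAAH4AAAAAAAAAfgAAAAAAAAD+AAAAAAAAAP8AAAAAAAAA/wAAAAAAAAD/AAAPAAAAAP+AAB+AAAAAf+AD//AAAAB/8A//8AAAAH/4H//wAAAAf/x///gAAAB//n//+AAAAH/+///4AAAAf/////4AAAB//n///8AAAH/8H///8AAAP/wH///wAAA/+AH///AH+D/wAH//8H/+P/AAD8/////z4AAAD////+HAAAAH////4cAAAAf////hgAAAB/////AAAAAH////8AAAAAf////wAAAAB/B8f/AAAAAD8CA/8AAAAAPAAB/gAAAAAAAAD+AAAAAAAAAH4AAAAAAAAAHAAAAAAAAAAMAAAAAAAAAAgAAAAAAAAAAAAAAAAAAAAAAAAAAAAAAAAAAAAAAAAAAAAAAAAAAAAAAAAAAAAAAAAAAAAAAAAAAAAAAAAAAAAAAAAAAAAAAAAAAAAAAAAAAAAAAAAAAAAAAAAAAAAAAAAAAAAAAAAAAAAAAAAAAAAAAAAAAAAAAAAAAAAAAAAAAAAAAAAAAAAAAAAAAAAAAAAAAAAAAAAAAAAAAAAAAAAAAAAAAAAAAAAAAAAAAA=="/>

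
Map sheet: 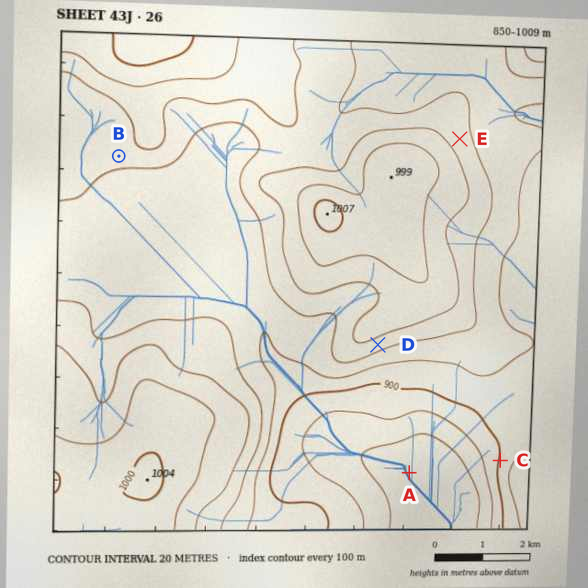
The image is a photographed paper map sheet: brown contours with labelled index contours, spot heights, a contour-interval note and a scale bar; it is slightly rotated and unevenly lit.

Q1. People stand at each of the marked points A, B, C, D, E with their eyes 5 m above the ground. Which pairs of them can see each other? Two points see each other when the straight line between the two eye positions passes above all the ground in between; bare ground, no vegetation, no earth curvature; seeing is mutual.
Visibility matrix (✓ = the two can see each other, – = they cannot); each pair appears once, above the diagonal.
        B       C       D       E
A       –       ✓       ✓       –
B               –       –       –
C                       ✓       –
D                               –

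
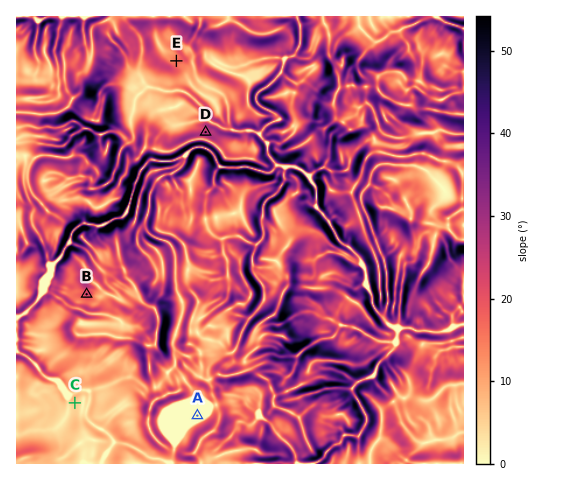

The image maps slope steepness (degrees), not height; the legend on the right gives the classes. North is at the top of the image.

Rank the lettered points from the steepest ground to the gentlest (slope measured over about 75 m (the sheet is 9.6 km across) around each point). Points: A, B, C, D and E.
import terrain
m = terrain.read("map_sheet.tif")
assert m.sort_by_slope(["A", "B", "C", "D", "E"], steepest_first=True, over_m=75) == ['D', 'B', 'E', 'C', 'A']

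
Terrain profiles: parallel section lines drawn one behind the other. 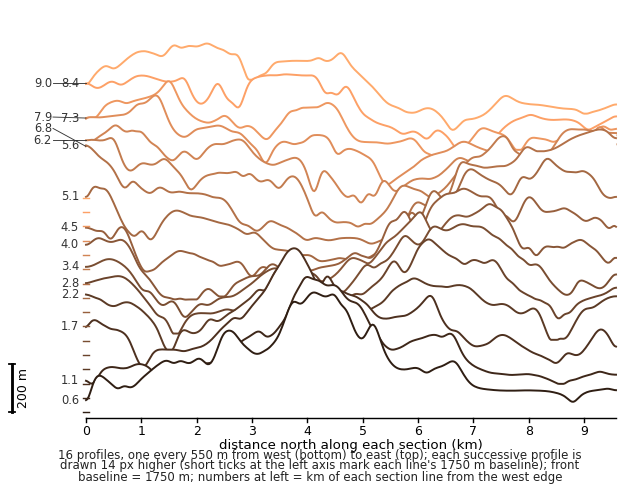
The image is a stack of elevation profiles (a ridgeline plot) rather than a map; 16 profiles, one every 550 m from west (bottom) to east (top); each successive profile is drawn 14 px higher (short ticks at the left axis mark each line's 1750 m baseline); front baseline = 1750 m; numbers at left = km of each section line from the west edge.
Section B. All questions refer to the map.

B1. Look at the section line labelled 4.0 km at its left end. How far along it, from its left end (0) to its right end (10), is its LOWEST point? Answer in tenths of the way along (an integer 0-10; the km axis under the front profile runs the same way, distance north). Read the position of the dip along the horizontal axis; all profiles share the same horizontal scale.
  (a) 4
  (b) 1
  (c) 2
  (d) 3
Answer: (c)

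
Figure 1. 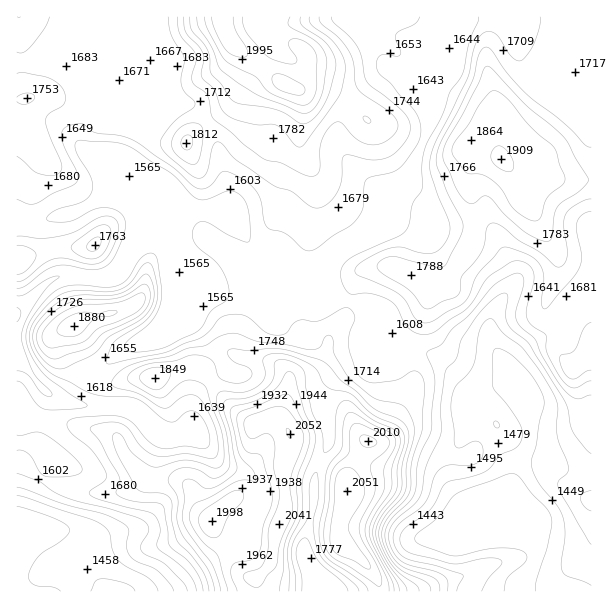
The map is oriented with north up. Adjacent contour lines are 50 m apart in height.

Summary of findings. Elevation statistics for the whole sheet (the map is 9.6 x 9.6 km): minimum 1360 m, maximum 2050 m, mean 1690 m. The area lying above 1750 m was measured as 27.1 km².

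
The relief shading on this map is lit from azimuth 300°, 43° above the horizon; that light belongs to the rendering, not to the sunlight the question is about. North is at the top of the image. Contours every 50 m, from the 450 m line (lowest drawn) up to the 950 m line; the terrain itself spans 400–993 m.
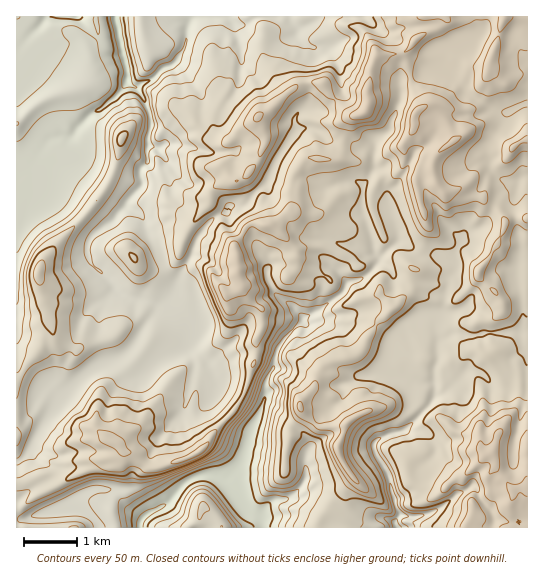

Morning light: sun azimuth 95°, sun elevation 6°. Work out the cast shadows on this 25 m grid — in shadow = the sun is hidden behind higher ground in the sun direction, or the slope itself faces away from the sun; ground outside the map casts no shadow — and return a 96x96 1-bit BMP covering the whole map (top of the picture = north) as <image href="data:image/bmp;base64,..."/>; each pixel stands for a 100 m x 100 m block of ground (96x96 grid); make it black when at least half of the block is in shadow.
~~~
<image width="96" height="96" href="data:image/bmp;base64,Qk2+BAAAAAAAAD4AAAAoAAAAYAAAAGAAAAABAAEAAAAAAIAEAAATCwAAEwsAAAIAAAAAAAAA////AAAAAAABwAP/gA//AAP/8GABgA//wH//AD//+HAAAA//wP//gP//+HAAAA//wP//wH//+PDAAAf/wf//wDf//fDgAAP/4///4Mf/+/hwAAD/4////4f/f/gAAAA/5/8//4f/P/ABAAAD7/+//w//vwABwAIA/////g+//wbx8AcA/////A///4ff/gAAf////B///Y9//gB8H///+D///g///wB/h///+D///g9//8B/w///8H///g9//wB/4///8H///o9//wB/8///+H///s9//wA/+f//+D///sd//AAf+f//+B///8f//AAP/P///A///uP//kAH/n/9/gP//vN//kED/z/4/wD//vN//kED///4f8Af/2k//gGB///4H8AH/wwf/gHD///4BwAD/gwP/wPj///8BwADfgAD/wPg/+/+AAADHgAAPwPw/+//AAADDEAAAwH4//f/AAADAMAAAAB8//f/AAADAYDAAAAN//P/gAABAADAAAAf//n/gAABhgDgAAAf//n/wAABhgDwAAAP//n/4AAAIADwAAAP//j/84AAIAD4AAAP//h//4AAAQD4AAAf//w//8AAAAD4AAAf//wf/+AAIAD4AAAf/3wf/+AAfAD4AAA//xwP//gAfsD4AAH//xwP//wAP+D4AA///wAf+fwAP+D4AP///gAZ/hgAX+DwAf///gAAfwEA/8DwA////gDAD/EA/4DwB////MHAD/AB/wDwB////4PAB/GB/gDwD////4PgB/PD/gDwB////4PgDj/H/gDwD/3//4PgAD+H/gD4H/3//4HwAD8H/wD4H/n//4HwAB4D/4D8H/P//4DgABIA/4D+H////4IAADhgf8D/D////4aAADHwf+D/h////8YAADP4f+L/wf///+wAAD/4P+P/8H////wAAP/4H/f/+H////6AAf/wD+f/+D//5//gA//xgkf//B//8//gA//zAgL//h//8f/gA//3AAD//w//8H/gA//nAAD//w//+A/gA//uAAB//4///wfgB//sAAA//8f//wPwB//sAAAf/8///mPwA//sAAAf/8f/+PH4Af/8AAAf/+f//HH4AH/8AGAP/+f//nn8AP/8APAf/+P///z8Af8+Afg//+H//nx/A/8/A/h///H//z4/E/+Hgfx///H//zwecf/DgP9///H///gH8P/AAH8///j///gP+H/AAD8f//j///gf/h/AAA6D//3///g//w/gAADAH/////g//4/gAADgD/////8//8fwAAB4B/////+f/8P4AAA8AP/5///P/8PwBAAEAH/5///n/8HADgAAAD/7///3/8HAPgAAAD//8////8DAfwAAAB9/+P///8CA/wAAAD+/+P///8CB/wAAAH+f8P///+AB/4AAAP8H8P///+AB/4AAAP8H8P///+AA/4AAAP8D8f///+fA/8AAAP8D8//////gf8AAAf8B4f/////gH8AIAf4B4fx////wD+AEDP4A4fw///4AB+AAPP4AQfgf///gB+A="/>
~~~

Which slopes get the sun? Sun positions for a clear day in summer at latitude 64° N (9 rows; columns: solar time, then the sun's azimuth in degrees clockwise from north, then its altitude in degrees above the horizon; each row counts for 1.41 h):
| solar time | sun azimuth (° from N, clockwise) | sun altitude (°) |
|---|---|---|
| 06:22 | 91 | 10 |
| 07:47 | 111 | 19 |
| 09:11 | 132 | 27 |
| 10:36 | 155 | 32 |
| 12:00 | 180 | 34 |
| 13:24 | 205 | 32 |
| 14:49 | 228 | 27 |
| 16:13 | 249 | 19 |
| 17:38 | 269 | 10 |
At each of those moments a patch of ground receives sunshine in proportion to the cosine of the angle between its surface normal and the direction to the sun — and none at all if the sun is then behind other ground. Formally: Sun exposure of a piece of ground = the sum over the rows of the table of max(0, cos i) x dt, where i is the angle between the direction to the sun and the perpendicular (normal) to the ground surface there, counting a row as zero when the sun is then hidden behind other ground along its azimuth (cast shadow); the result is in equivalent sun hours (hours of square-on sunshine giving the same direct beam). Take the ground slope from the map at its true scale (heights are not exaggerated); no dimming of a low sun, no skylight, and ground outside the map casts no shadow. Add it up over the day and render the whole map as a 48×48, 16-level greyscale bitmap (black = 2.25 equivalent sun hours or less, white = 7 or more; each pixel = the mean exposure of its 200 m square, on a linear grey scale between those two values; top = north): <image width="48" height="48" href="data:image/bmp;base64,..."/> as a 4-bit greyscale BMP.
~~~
<image width="48" height="48" href="data:image/bmp;base64,Qk32BAAAAAAAAHYAAAAoAAAAMAAAADAAAAABAAQAAAAAAIAEAAATCwAAEwsAABAAAAAAAAAAAAAAABEREQAiIiIAMzMzAERERABVVVUAZmZmAHd3dwCIiIgAmZmZAKqqqgC7u7sAzMzMAN3d3QDu7u4A////AFEQADiYhiIjm5YzZmZnmZmWOJU2ZomHmMyYh4mYmnEVeXM1eKl2eZqs+d+2Z4eLupz9qZh53bplVSJXnIVVaLvvkoq+lVW5q7iN/aiZve2UABRorv+ZeK7oVbp420eqmXmYnv/////8UUeImc6nmcxENpiGW8u5Z1RHh63d7b3//rmGiIl4m9U0OZmHVJuYV4Znd4iaumVG3/2WVoiInKVTiYmHaqmoeLd4u7u6dVMhF+yWVYmompmEVmdnh3h5eJhlV5mHiZZDIYyGVpmc13u8UBRpuXd6hXh2V3Y1V4llQRzHRHfOmI3u7aerk1VFhYeHQRZmVXmXdCTbVFjqdCTP/KlWRDIyZpiIdURCM0eJh2Nrg1mIiFQjaYhyVlVCJZiJh1RTIzaZiIZadUg4p2ZTNHiYd3ZmZqqZmGNHd2WJiIh4lZU1iYUjRoiJmIeJiJu6u5dXmYZYiIiJxwR2iZqYiZmZmYmpiHvczMqYiZhleIiYqnp1aL3amZmZmqupiHisurzLiJmYeJmqm0RFVmeriZiIiaiJiGeal3isuJmZh5yXrKEhIzV6mIiIh2VmeImZl3d4qYiIiHvJe9syJGZYuYiJmbuqmXiZiGd2aIeIiK38qpqWeIiHvaiIiHityoqpmYd2d4eIiMy8uHa9l7uoisqqqXiqmIqpmZiHiIiIisvMlWzt2iaahYupmaq4aJuph3eJq6mYi8eahr7LvJM2dniZl72GeIqXVWaKzbmYq2anZompp5yUV5upiJtniWZ5h2isy4ealjqXeGipibqXWZZnh3W5mVRImHi8p2abd4eGaZmZq5d5l1aJmWOMqVMVqoZlQ0eYh2ZWi8tnh4mZt3m7qHh5mWQQW7ZCFGmYpXMKzbiZqqmamJvriZdpqYdBBsyFZ4qHm1E0h3q7upiJeKy4qqqYrIh2Mny4WJmXe8ZRAUmYiZmZeaua3cy3ZZmIdUnLiJh3maupdVZ3eKqYiaqM3cuXh5mYhkSrtXdnVq79lneIh4iJmaqriqeIiJmZh2Rqp4dmqpqt2GeJqpiYq6mXZXh4mJmZiHZqp0Zpq6h3umeszMy4iZeYiGebupmZiId6u2WZcyR2jHV5mZiIu7eKuYia25mYh4ibykZ2aKqoi7U0VXiIi7t3zbmIrbmYd4eYumq7qXaaqbllWKuYU5yoeduFJrqZmGdjWki7qHVryYmIq97+p3mZdViXZHuqqoMxFEuqh3dVisp3ZprtpmmZdlV4hme7u7tBEEmXd3dUJKyou1Fqp0SJhWiqmIZpq7vFAJZmZ3hkETrc2TiHiHUzRovMy5h2eJmYGCI0V3d2RTN6ljVoiYY0aJu7qpmId4h4bNMDZ3d2d2IAABVompiIiZipiZmYiId0a76Fd3d3h1UyAFRYu7mZmHeYiImZiIiUmpq4d3d3dlVWZGd3V6uZiHZ5iZiZmYiDmYeIdmZnd3ZomXVgA2vKmYdYiZh4mHljmXd4dmZmeIiHecxheXSMy6l6qplzMWhUmIiJhmaKdWeph1Mpqau6qqqZug=="/>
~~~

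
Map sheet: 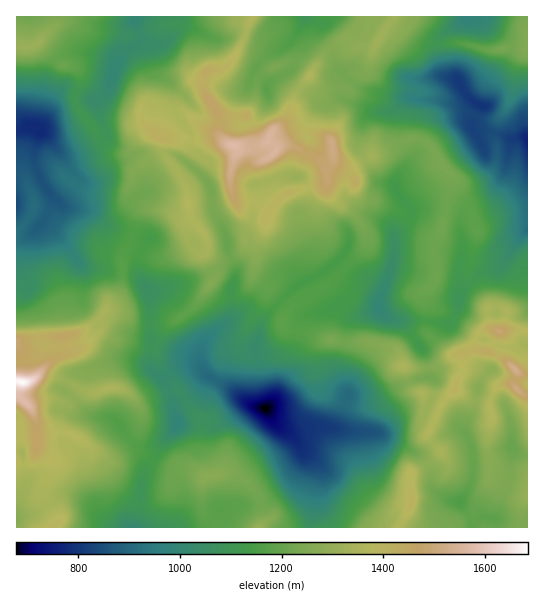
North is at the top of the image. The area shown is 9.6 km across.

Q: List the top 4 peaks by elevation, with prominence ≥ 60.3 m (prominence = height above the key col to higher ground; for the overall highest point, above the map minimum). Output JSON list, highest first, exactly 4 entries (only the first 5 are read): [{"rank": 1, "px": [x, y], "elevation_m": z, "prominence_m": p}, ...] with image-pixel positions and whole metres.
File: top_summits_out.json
[{"rank": 1, "px": [233, 145], "elevation_m": 1576, "prominence_m": 418}, {"rank": 2, "px": [514, 369], "elevation_m": 1531, "prominence_m": 372}, {"rank": 3, "px": [499, 331], "elevation_m": 1492, "prominence_m": 118}, {"rank": 4, "px": [411, 501], "elevation_m": 1411, "prominence_m": 131}]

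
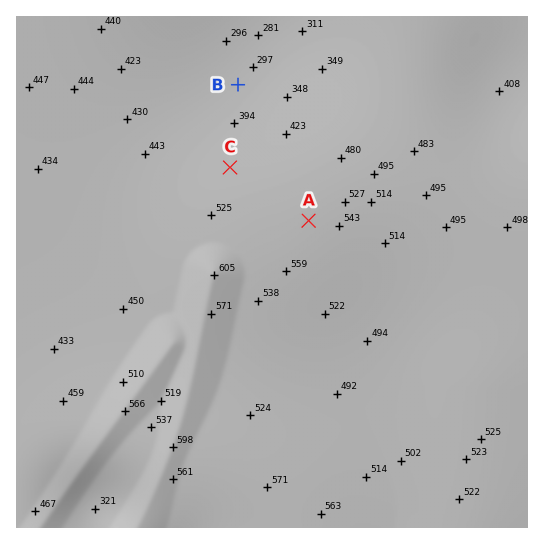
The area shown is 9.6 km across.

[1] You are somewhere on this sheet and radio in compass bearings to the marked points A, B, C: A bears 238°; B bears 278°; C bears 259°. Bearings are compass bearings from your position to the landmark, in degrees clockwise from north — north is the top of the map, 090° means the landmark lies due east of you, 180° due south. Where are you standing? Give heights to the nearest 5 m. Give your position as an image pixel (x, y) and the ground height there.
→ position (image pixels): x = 473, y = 119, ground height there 435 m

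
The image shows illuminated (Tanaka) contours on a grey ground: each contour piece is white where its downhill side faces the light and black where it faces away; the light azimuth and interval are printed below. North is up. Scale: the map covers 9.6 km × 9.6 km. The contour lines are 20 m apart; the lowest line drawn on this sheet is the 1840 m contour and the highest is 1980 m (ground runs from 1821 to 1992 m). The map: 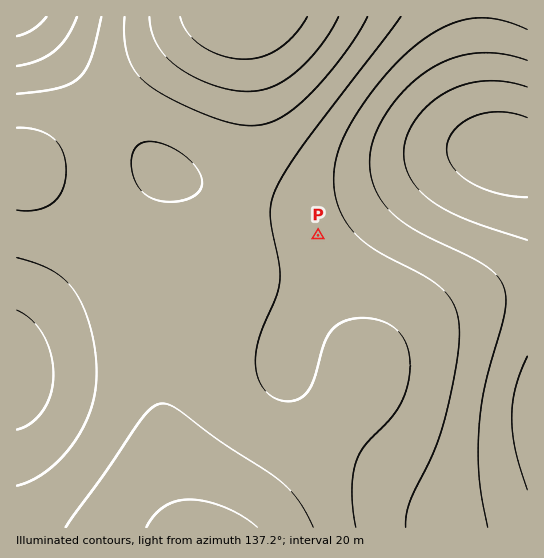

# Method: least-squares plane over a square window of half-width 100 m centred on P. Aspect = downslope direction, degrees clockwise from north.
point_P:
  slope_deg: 1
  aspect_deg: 243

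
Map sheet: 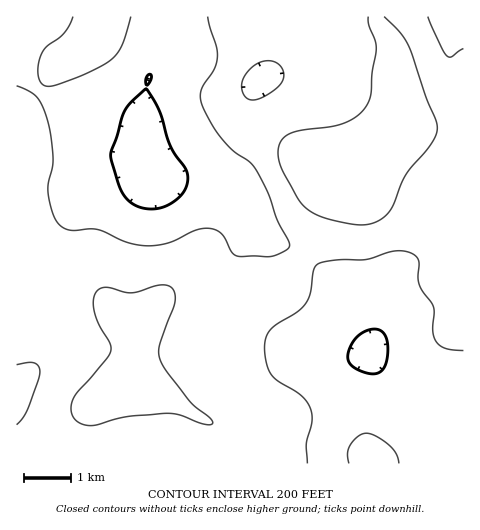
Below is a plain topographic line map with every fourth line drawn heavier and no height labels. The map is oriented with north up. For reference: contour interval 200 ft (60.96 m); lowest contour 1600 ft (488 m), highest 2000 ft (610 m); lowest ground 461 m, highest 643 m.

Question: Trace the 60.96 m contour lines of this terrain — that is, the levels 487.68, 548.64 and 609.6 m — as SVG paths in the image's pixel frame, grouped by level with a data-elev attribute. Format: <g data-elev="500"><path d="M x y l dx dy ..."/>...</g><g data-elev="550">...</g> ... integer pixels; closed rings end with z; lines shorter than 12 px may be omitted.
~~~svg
<g data-elev="487.68"><path d="M370 374l-9-3-8-4-4-5-1-7 3-11 7-8 9-5 9-2 6 2 4 6 2 9-1 10-2 9-3 6-5 2z"/><path d="M143 208l-11-5-9-9-5-12-7-27 14-44 6-9 15-13 12 18 11 37 6 10 10 14 3 11-4 13-12 11-14 5z"/><path d="M146 85l0-8 2-2 3-1 0 6-4 5z"/></g><g data-elev="548.64"><path d="M307 463l-1-19 6-24-2-11-9-13-23-15-7-6-5-12-1-17 1-10 5-7 27-17 8-10 5-10 3-22 4-6 18-4 31-1 29-8 9 0 8 3 4 3 2 5-1 16 2 8 14 21-1 23 2 10 4 5 6 3 18 3"/><path d="M399 463l-3-9-6-8-13-9-10-4-9 3-8 9-2 8 1 10"/><path d="M17 365l11-3 6 1 4 2 2 6-2 10-10 28-5 9-6 7"/><path d="M250 100l-5-4-3-8 1-8 5-8 7-7 8-4 9 0 7 3 5 10-1 6-3 4-6 6-11 7-7 3z"/><path d="M463 49l-11 8-5-1-6-9-13-30"/><path d="M73 17l-9 16-17 13-6 9-3 11 0 9 2 7 5 4 9 0 23-9 22-10 12-7 6-6 5-8 9-29"/><path d="M208 17l8 30 1 10-3 12-12 20-2 7 1 7 8 16 9 15 14 16 20 15 14 24 11 31 13 24-3 5-11 6-9 2-31-1-5-5-9-17-6-4-6-2-14 2-29 13-19 3-21-4-30-13-24 1-11-3-8-11-6-21 0-10 4-18 1-9-3-25-4-17-5-12-5-7-8-6-11-5"/></g><g data-elev="609.6"><path d="M85 425l11 0 33-9 38-3 13 2 23 9 9 0-2-6-15-11-7-8-22-29-6-12-1-7 1-7 15-43-1-9-3-5-5-2-7 0-28 8-26-6-6 2-3 3-3 9 2 12 4 13 10 16 2 7-4 9-30 34-5 8-1 9 2 7 4 6z"/><path d="M368 17l1 8 6 15 1 9-4 24-1 22-5 11-9 10-14 7-13 4-30 3-12 4-7 7-3 11 1 9 4 10 15 27 7 9 9 7 11 4 35 7 16-3 13-9 5-9 11-28 25-31 5-8 2-7-1-10-10-23-17-51-9-13-16-16"/></g>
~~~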